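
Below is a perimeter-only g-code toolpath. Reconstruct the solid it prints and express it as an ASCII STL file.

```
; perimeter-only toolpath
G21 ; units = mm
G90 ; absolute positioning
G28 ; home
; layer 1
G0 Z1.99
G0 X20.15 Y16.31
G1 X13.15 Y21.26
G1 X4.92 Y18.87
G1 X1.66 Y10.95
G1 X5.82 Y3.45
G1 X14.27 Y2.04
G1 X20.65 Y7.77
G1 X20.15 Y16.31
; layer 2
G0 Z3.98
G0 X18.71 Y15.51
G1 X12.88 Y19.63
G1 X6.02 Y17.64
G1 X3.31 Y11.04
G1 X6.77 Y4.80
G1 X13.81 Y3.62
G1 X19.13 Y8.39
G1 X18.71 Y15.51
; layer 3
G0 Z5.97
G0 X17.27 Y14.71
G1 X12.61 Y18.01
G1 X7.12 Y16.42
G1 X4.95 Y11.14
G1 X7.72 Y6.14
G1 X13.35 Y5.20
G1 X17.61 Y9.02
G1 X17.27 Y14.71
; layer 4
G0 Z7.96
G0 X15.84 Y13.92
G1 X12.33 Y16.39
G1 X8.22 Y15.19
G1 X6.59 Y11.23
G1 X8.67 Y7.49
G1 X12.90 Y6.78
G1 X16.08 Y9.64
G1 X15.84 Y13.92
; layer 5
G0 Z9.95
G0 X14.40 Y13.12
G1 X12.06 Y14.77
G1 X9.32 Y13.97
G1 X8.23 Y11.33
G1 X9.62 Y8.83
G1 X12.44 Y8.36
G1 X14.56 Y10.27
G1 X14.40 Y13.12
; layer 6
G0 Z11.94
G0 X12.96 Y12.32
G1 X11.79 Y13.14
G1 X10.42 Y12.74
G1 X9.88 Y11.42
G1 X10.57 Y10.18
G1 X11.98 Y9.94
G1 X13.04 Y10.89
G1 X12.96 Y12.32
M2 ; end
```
solid part
  facet normal 0.0000 0.0000 -1.0000
    outer loop
      vertex 3.82 20.09 0.00
      vertex 13.42 22.88 0.00
      vertex 21.59 17.11 0.00
    endloop
  endfacet
  facet normal 0.0000 0.0000 -1.0000
    outer loop
      vertex 0.02 10.85 0.00
      vertex 3.82 20.09 0.00
      vertex 21.59 17.11 0.00
    endloop
  endfacet
  facet normal 0.0000 0.0000 -1.0000
    outer loop
      vertex 4.87 2.11 0.00
      vertex 0.02 10.85 0.00
      vertex 21.59 17.11 0.00
    endloop
  endfacet
  facet normal 0.0000 0.0000 -1.0000
    outer loop
      vertex 14.73 0.46 0.00
      vertex 4.87 2.11 0.00
      vertex 21.59 17.11 0.00
    endloop
  endfacet
  facet normal 0.0000 0.0000 -1.0000
    outer loop
      vertex 22.17 7.14 0.00
      vertex 14.73 0.46 0.00
      vertex 21.59 17.11 0.00
    endloop
  endfacet
  facet normal 0.4627 0.6551 0.5973
    outer loop
      vertex 21.59 17.11 0.00
      vertex 13.42 22.88 0.00
      vertex 11.52 11.52 13.93
    endloop
  endfacet
  facet normal -0.2238 0.7700 0.5975
    outer loop
      vertex 13.42 22.88 0.00
      vertex 3.82 20.09 0.00
      vertex 11.52 11.52 13.93
    endloop
  endfacet
  facet normal -0.7416 0.3050 0.5975
    outer loop
      vertex 3.82 20.09 0.00
      vertex 0.02 10.85 0.00
      vertex 11.52 11.52 13.93
    endloop
  endfacet
  facet normal -0.7011 -0.3891 0.5975
    outer loop
      vertex 0.02 10.85 0.00
      vertex 4.87 2.11 0.00
      vertex 11.52 11.52 13.93
    endloop
  endfacet
  facet normal -0.1324 -0.7909 0.5975
    outer loop
      vertex 4.87 2.11 0.00
      vertex 14.73 0.46 0.00
      vertex 11.52 11.52 13.93
    endloop
  endfacet
  facet normal 0.5358 -0.5968 0.5973
    outer loop
      vertex 14.73 0.46 0.00
      vertex 22.17 7.14 0.00
      vertex 11.52 11.52 13.93
    endloop
  endfacet
  facet normal 0.8006 0.0466 0.5974
    outer loop
      vertex 22.17 7.14 0.00
      vertex 21.59 17.11 0.00
      vertex 11.52 11.52 13.93
    endloop
  endfacet
endsolid part

The G0 Z moves step by Δz≈1.99 mm. The G1 loops shrink linearly with z, so the solid tapers from its base footprint up to z≈13.9. Closing with a flat bottom cap and the tapered top and triangulating gives 12 facets — a regular 7-sided pyramid, base circumscribed radius ≈ 11.5 mm, apex at z ≈ 13.9 mm.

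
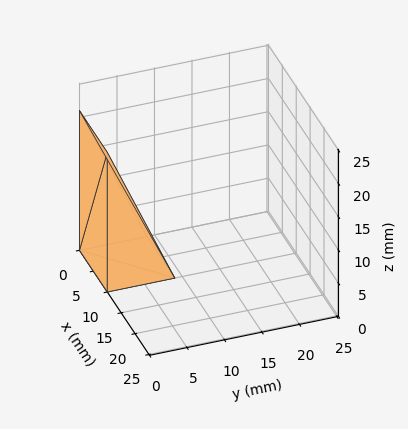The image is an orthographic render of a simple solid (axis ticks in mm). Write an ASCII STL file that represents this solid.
Reading the render: the shape is a wedge (ramp): 10 × 9 mm base, rising to 21 mm along the y=0 edge and sloping linearly to z=0 at y=9 (dimensions read to the nearest mm from the axis ticks). For the STL, each face is triangulated and given an outward normal.

solid part
  facet normal 0.0000 0.0000 -1.0000
    outer loop
      vertex 10.000 9.000 0.000
      vertex 10.000 0.000 0.000
      vertex 0.000 0.000 0.000
    endloop
  endfacet
  facet normal 0.0000 0.0000 -1.0000
    outer loop
      vertex 0.000 9.000 0.000
      vertex 10.000 9.000 0.000
      vertex 0.000 0.000 0.000
    endloop
  endfacet
  facet normal 0.0000 -1.0000 0.0000
    outer loop
      vertex 0.000 0.000 0.000
      vertex 10.000 0.000 0.000
      vertex 10.000 0.000 21.000
    endloop
  endfacet
  facet normal 0.0000 -1.0000 0.0000
    outer loop
      vertex 0.000 0.000 0.000
      vertex 10.000 0.000 21.000
      vertex 0.000 0.000 21.000
    endloop
  endfacet
  facet normal 0.0000 0.9191 0.3939
    outer loop
      vertex 0.000 0.000 21.000
      vertex 10.000 0.000 21.000
      vertex 10.000 9.000 0.000
    endloop
  endfacet
  facet normal 0.0000 0.9191 0.3939
    outer loop
      vertex 0.000 0.000 21.000
      vertex 10.000 9.000 0.000
      vertex 0.000 9.000 0.000
    endloop
  endfacet
  facet normal -1.0000 0.0000 0.0000
    outer loop
      vertex 0.000 0.000 21.000
      vertex 0.000 9.000 0.000
      vertex 0.000 0.000 0.000
    endloop
  endfacet
  facet normal 1.0000 0.0000 0.0000
    outer loop
      vertex 10.000 0.000 0.000
      vertex 10.000 9.000 0.000
      vertex 10.000 0.000 21.000
    endloop
  endfacet
endsolid part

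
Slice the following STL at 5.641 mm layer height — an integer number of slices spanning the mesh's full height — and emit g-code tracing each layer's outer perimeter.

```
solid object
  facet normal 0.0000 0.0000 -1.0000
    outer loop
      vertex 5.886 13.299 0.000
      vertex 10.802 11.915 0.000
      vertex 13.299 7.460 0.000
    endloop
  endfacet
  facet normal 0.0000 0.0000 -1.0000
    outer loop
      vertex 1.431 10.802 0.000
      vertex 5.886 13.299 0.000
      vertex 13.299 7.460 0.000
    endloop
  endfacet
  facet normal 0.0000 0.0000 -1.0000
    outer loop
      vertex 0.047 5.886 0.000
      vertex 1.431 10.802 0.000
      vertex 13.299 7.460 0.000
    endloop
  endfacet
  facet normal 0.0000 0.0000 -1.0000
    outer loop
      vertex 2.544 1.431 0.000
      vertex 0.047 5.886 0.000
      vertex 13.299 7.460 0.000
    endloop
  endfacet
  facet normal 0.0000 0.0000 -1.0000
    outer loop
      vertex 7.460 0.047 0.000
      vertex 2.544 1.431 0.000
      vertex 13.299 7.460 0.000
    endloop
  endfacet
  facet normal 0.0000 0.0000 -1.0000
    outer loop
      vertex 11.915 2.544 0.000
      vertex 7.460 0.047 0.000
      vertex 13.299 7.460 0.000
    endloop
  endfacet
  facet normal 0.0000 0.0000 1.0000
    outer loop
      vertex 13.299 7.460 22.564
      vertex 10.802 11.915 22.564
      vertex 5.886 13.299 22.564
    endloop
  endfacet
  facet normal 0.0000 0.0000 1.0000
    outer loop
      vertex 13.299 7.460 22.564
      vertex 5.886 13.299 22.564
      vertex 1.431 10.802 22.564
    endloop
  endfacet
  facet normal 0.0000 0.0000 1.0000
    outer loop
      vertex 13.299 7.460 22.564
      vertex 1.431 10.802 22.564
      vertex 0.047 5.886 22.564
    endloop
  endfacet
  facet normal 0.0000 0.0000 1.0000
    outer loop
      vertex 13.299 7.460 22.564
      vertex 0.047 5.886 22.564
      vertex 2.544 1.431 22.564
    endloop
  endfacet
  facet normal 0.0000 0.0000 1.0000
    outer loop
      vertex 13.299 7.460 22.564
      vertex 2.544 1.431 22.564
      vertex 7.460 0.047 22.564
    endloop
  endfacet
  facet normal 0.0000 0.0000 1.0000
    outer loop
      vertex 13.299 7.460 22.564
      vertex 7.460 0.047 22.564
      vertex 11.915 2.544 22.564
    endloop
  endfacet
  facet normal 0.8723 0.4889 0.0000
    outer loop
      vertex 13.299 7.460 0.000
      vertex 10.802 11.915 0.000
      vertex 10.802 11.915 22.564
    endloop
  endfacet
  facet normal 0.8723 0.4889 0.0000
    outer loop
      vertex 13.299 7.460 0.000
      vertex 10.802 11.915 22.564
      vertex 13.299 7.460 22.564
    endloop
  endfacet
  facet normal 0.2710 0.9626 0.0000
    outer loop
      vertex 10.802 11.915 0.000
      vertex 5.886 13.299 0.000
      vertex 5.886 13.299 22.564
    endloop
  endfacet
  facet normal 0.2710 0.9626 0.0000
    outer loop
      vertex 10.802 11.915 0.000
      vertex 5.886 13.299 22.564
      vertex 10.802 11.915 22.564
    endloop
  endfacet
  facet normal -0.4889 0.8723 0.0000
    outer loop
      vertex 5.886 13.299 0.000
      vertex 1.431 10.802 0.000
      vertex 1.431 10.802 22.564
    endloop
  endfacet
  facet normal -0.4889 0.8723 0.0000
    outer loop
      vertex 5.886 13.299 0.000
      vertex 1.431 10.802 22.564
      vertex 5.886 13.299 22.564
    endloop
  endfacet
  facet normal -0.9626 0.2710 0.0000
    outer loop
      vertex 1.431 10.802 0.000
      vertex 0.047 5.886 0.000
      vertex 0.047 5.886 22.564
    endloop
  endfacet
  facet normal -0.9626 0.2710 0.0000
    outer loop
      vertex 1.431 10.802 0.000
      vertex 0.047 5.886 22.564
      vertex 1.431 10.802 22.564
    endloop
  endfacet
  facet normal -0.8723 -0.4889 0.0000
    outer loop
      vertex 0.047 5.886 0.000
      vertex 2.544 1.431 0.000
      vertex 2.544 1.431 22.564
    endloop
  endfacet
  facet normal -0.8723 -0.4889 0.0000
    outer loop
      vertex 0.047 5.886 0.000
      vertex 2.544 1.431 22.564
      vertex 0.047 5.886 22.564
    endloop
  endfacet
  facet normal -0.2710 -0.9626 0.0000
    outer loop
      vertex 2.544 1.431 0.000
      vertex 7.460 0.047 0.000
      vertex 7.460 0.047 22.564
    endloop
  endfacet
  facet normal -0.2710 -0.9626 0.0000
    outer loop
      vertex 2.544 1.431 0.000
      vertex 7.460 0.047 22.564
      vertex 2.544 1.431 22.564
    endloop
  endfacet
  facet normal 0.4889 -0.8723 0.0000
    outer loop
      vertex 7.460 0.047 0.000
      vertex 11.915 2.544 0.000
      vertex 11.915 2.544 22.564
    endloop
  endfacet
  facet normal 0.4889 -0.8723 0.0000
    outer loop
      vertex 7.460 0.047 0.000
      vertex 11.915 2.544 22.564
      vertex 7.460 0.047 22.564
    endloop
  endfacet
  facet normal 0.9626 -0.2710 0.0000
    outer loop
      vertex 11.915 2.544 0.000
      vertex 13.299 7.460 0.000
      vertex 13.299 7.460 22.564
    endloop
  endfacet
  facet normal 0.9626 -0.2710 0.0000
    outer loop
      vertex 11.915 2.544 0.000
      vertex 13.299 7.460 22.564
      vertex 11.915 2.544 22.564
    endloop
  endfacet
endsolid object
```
; perimeter-only toolpath
G21 ; units = mm
G90 ; absolute positioning
G28 ; home
; layer 1
G0 Z5.641
G0 X13.299 Y7.460
G1 X10.802 Y11.915
G1 X5.886 Y13.299
G1 X1.431 Y10.802
G1 X0.047 Y5.886
G1 X2.544 Y1.431
G1 X7.460 Y0.047
G1 X11.915 Y2.544
G1 X13.299 Y7.460
; layer 2
G0 Z11.282
G0 X13.299 Y7.460
G1 X10.802 Y11.915
G1 X5.886 Y13.299
G1 X1.431 Y10.802
G1 X0.047 Y5.886
G1 X2.544 Y1.431
G1 X7.460 Y0.047
G1 X11.915 Y2.544
G1 X13.299 Y7.460
; layer 3
G0 Z16.923
G0 X13.299 Y7.460
G1 X10.802 Y11.915
G1 X5.886 Y13.299
G1 X1.431 Y10.802
G1 X0.047 Y5.886
G1 X2.544 Y1.431
G1 X7.460 Y0.047
G1 X11.915 Y2.544
G1 X13.299 Y7.460
; layer 4
G0 Z22.564
G0 X13.299 Y7.460
G1 X10.802 Y11.915
G1 X5.886 Y13.299
G1 X1.431 Y10.802
G1 X0.047 Y5.886
G1 X2.544 Y1.431
G1 X7.460 Y0.047
G1 X11.915 Y2.544
G1 X13.299 Y7.460
M2 ; end

The solid is a regular 8-sided prism (a cylinder approximated with 8 flat sides), circumscribed radius ≈ 6.67 mm, height ≈ 22.6 mm. Slicing at Δz = 5.641 mm — 4 equal slices spanning the solid's height, so layer i sits at z = i·h/4 — gives 4 non-empty perimeters. Each is a 8-segment closed polygon; G0 lifts to the layer z and rapids to the start vertex, then G1 traces the edges.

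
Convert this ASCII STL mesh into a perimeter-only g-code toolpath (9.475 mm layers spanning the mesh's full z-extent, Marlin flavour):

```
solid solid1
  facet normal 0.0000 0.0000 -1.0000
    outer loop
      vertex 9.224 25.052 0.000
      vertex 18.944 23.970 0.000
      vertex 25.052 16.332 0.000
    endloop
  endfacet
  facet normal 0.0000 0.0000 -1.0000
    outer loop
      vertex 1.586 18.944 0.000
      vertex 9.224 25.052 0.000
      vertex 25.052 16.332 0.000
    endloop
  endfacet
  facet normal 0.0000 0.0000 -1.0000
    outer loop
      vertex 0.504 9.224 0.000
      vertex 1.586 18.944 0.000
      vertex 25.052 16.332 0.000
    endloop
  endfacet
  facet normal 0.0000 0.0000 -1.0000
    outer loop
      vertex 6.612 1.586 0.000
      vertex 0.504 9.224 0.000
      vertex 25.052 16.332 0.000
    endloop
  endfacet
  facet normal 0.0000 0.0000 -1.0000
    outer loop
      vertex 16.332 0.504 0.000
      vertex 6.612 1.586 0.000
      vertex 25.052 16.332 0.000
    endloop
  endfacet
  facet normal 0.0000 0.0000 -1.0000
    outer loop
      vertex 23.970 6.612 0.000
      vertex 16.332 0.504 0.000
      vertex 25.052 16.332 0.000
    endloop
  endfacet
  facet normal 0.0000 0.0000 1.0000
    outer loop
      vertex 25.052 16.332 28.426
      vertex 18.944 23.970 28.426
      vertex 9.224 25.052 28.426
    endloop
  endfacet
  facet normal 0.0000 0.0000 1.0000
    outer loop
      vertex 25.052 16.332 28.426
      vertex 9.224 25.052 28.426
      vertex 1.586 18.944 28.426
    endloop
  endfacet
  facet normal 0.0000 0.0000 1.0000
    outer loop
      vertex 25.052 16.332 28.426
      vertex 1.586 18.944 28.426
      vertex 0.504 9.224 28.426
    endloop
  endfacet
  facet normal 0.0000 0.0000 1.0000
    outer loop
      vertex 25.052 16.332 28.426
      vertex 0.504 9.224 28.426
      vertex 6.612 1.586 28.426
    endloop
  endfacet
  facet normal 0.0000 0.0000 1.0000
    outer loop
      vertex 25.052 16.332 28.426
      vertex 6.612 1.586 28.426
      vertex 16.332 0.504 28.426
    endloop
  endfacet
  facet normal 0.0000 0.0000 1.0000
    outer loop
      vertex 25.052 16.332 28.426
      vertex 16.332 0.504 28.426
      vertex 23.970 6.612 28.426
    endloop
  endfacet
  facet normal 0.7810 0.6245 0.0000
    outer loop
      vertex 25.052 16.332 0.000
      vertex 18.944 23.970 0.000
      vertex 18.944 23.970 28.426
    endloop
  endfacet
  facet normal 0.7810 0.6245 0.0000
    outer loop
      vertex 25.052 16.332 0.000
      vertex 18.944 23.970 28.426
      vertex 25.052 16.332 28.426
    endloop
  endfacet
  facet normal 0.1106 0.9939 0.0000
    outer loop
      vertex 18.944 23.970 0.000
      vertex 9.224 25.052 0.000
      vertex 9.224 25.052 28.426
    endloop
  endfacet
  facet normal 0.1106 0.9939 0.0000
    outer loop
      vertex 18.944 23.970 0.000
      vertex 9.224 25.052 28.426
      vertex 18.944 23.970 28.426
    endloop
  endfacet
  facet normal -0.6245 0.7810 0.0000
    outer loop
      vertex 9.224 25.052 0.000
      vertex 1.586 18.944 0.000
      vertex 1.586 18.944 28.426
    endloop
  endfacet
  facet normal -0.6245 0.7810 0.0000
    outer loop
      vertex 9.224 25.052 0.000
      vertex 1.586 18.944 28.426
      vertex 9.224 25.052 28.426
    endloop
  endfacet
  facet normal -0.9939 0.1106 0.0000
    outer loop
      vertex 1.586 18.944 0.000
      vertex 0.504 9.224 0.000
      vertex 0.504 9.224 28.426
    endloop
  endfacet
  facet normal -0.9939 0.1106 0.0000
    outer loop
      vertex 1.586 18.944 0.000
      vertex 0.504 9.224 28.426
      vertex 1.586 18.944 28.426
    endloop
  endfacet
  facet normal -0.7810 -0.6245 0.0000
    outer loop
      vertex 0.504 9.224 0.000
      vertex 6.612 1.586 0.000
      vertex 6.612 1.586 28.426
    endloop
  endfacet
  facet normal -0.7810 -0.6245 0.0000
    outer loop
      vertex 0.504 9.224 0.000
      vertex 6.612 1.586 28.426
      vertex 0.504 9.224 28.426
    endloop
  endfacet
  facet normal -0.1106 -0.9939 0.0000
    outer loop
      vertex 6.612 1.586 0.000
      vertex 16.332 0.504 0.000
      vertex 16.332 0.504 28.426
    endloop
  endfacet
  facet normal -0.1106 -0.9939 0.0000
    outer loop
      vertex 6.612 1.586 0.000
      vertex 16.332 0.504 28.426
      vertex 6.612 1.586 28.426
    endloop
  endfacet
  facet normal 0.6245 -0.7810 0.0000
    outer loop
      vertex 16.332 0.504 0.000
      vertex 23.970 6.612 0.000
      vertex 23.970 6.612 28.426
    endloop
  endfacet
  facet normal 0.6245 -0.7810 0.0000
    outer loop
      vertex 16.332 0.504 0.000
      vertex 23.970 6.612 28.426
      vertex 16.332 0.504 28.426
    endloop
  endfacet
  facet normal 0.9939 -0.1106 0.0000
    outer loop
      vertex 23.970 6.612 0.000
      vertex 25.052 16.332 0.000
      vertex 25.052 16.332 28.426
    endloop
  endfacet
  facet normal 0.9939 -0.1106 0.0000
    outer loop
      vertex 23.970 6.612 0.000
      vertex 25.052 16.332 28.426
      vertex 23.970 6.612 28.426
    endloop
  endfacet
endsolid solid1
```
; perimeter-only toolpath
G21 ; units = mm
G90 ; absolute positioning
G28 ; home
; layer 1
G0 Z9.475
G0 X25.052 Y16.332
G1 X18.944 Y23.970
G1 X9.224 Y25.052
G1 X1.586 Y18.944
G1 X0.504 Y9.224
G1 X6.612 Y1.586
G1 X16.332 Y0.504
G1 X23.970 Y6.612
G1 X25.052 Y16.332
; layer 2
G0 Z18.951
G0 X25.052 Y16.332
G1 X18.944 Y23.970
G1 X9.224 Y25.052
G1 X1.586 Y18.944
G1 X0.504 Y9.224
G1 X6.612 Y1.586
G1 X16.332 Y0.504
G1 X23.970 Y6.612
G1 X25.052 Y16.332
; layer 3
G0 Z28.426
G0 X25.052 Y16.332
G1 X18.944 Y23.970
G1 X9.224 Y25.052
G1 X1.586 Y18.944
G1 X0.504 Y9.224
G1 X6.612 Y1.586
G1 X16.332 Y0.504
G1 X23.970 Y6.612
G1 X25.052 Y16.332
M2 ; end

The solid is a regular 8-sided prism (a cylinder approximated with 8 flat sides), circumscribed radius ≈ 12.8 mm, height ≈ 28.4 mm. Slicing at Δz = 9.475 mm — 3 equal slices spanning the solid's height, so layer i sits at z = i·h/3 — gives 3 non-empty perimeters. Each is a 8-segment closed polygon; G0 lifts to the layer z and rapids to the start vertex, then G1 traces the edges.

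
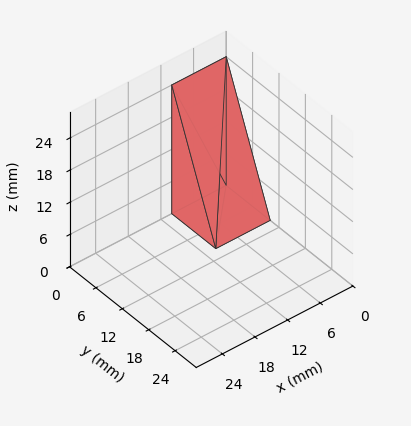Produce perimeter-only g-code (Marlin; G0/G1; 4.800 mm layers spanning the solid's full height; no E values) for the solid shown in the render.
Reading the render: the shape is a wedge (ramp): 10 × 10 mm base, rising to 24 mm along the y=0 edge and sloping linearly to z=0 at y=10 (dimensions read to the nearest mm from the axis ticks). For the g-code, the solid's height is divided into equal slices at the stated Δz and each level perimeter traced with G1 moves after a G0 lift.

; perimeter-only toolpath
G21 ; units = mm
G90 ; absolute positioning
G28 ; home
; layer 1
G0 Z4.800
G0 X0.000 Y0.000
G1 X10.000 Y0.000
G1 X10.000 Y8.000
G1 X0.000 Y8.000
G1 X0.000 Y0.000
; layer 2
G0 Z9.600
G0 X0.000 Y0.000
G1 X10.000 Y0.000
G1 X10.000 Y6.000
G1 X0.000 Y6.000
G1 X0.000 Y0.000
; layer 3
G0 Z14.400
G0 X0.000 Y0.000
G1 X10.000 Y0.000
G1 X10.000 Y4.000
G1 X0.000 Y4.000
G1 X0.000 Y0.000
; layer 4
G0 Z19.200
G0 X0.000 Y0.000
G1 X10.000 Y0.000
G1 X10.000 Y2.000
G1 X0.000 Y2.000
G1 X0.000 Y0.000
M2 ; end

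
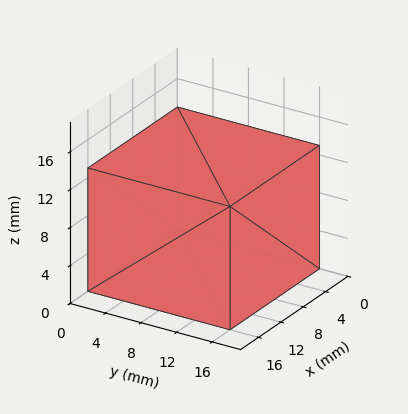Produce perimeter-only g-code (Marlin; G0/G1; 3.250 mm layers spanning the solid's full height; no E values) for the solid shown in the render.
Reading the render: the shape is a rectangular box, roughly 16 × 16 mm footprint and 13 mm tall (dimensions read to the nearest mm from the axis ticks). For the g-code, the solid's height is divided into equal slices at the stated Δz and each level perimeter traced with G1 moves after a G0 lift.

; perimeter-only toolpath
G21 ; units = mm
G90 ; absolute positioning
G28 ; home
; layer 1
G0 Z3.250
G0 X0.000 Y0.000
G1 X16.000 Y0.000
G1 X16.000 Y16.000
G1 X0.000 Y16.000
G1 X0.000 Y0.000
; layer 2
G0 Z6.500
G0 X0.000 Y0.000
G1 X16.000 Y0.000
G1 X16.000 Y16.000
G1 X0.000 Y16.000
G1 X0.000 Y0.000
; layer 3
G0 Z9.750
G0 X0.000 Y0.000
G1 X16.000 Y0.000
G1 X16.000 Y16.000
G1 X0.000 Y16.000
G1 X0.000 Y0.000
; layer 4
G0 Z13.000
G0 X0.000 Y0.000
G1 X16.000 Y0.000
G1 X16.000 Y16.000
G1 X0.000 Y16.000
G1 X0.000 Y0.000
M2 ; end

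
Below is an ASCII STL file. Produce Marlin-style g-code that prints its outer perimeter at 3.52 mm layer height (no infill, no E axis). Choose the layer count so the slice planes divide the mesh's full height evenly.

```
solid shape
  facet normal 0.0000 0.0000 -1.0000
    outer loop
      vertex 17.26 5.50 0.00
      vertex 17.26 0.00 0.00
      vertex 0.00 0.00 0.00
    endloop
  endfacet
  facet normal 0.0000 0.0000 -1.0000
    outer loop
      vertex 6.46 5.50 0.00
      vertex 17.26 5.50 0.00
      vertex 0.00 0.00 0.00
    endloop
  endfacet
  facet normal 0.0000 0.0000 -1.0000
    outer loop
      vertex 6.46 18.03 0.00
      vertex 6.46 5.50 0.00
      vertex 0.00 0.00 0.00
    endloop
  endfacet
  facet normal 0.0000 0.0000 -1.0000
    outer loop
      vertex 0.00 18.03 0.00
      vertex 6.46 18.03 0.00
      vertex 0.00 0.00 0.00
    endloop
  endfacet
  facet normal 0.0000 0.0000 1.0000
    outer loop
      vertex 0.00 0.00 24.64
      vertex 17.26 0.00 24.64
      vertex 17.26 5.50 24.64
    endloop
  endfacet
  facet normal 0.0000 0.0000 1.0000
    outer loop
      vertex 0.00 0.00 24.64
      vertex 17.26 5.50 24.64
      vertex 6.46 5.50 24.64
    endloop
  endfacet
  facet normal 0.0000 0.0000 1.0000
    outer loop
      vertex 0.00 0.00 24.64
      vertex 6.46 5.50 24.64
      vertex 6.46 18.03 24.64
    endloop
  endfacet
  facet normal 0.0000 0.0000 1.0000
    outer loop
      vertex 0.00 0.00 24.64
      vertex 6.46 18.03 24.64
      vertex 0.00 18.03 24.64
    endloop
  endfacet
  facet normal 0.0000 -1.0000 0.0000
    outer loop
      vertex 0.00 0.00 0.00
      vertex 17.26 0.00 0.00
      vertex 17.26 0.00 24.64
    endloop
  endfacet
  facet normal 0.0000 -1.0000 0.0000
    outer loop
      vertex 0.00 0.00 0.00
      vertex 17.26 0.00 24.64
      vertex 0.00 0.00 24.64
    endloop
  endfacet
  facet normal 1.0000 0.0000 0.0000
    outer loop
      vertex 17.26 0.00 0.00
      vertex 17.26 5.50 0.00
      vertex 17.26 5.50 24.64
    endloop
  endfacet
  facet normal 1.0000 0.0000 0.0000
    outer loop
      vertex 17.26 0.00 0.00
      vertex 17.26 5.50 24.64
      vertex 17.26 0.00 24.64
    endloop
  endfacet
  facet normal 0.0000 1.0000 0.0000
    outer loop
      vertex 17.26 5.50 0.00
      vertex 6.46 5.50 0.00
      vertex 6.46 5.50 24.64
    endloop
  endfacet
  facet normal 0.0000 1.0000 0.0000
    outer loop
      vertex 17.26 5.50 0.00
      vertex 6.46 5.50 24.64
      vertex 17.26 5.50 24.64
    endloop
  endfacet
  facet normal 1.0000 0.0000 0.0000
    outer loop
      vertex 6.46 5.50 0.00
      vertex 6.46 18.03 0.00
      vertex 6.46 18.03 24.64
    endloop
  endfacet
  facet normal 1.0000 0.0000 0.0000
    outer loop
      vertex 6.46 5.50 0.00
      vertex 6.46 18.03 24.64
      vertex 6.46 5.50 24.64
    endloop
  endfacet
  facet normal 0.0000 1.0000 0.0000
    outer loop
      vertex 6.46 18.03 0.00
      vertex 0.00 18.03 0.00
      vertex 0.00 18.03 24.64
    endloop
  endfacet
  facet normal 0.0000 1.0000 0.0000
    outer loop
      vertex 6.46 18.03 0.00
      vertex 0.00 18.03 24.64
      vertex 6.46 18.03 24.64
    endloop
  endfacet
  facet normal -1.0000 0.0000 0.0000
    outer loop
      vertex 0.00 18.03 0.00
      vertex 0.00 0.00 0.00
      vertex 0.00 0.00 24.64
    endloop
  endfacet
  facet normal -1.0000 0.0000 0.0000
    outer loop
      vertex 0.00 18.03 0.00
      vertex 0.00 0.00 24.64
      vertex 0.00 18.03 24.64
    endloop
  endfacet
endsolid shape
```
; perimeter-only toolpath
G21 ; units = mm
G90 ; absolute positioning
G28 ; home
; layer 1
G0 Z3.52
G0 X0.00 Y0.00
G1 X17.26 Y0.00
G1 X17.26 Y5.50
G1 X6.46 Y5.50
G1 X6.46 Y18.03
G1 X0.00 Y18.03
G1 X0.00 Y0.00
; layer 2
G0 Z7.04
G0 X0.00 Y0.00
G1 X17.26 Y0.00
G1 X17.26 Y5.50
G1 X6.46 Y5.50
G1 X6.46 Y18.03
G1 X0.00 Y18.03
G1 X0.00 Y0.00
; layer 3
G0 Z10.56
G0 X0.00 Y0.00
G1 X17.26 Y0.00
G1 X17.26 Y5.50
G1 X6.46 Y5.50
G1 X6.46 Y18.03
G1 X0.00 Y18.03
G1 X0.00 Y0.00
; layer 4
G0 Z14.08
G0 X0.00 Y0.00
G1 X17.26 Y0.00
G1 X17.26 Y5.50
G1 X6.46 Y5.50
G1 X6.46 Y18.03
G1 X0.00 Y18.03
G1 X0.00 Y0.00
; layer 5
G0 Z17.60
G0 X0.00 Y0.00
G1 X17.26 Y0.00
G1 X17.26 Y5.50
G1 X6.46 Y5.50
G1 X6.46 Y18.03
G1 X0.00 Y18.03
G1 X0.00 Y0.00
; layer 6
G0 Z21.12
G0 X0.00 Y0.00
G1 X17.26 Y0.00
G1 X17.26 Y5.50
G1 X6.46 Y5.50
G1 X6.46 Y18.03
G1 X0.00 Y18.03
G1 X0.00 Y0.00
; layer 7
G0 Z24.64
G0 X0.00 Y0.00
G1 X17.26 Y0.00
G1 X17.26 Y5.50
G1 X6.46 Y5.50
G1 X6.46 Y18.03
G1 X0.00 Y18.03
G1 X0.00 Y0.00
M2 ; end

The solid is an L-shaped prism: outer 17.3 × 18 mm, arm thicknesses ≈ 5.5 mm (horizontal) and 6.46 mm (vertical), extruded 24.6 mm in z. Slicing at Δz = 3.52 mm — 7 equal slices spanning the solid's height, so layer i sits at z = i·h/7 — gives 7 non-empty perimeters. Each is a 6-segment closed polygon; G0 lifts to the layer z and rapids to the start vertex, then G1 traces the edges.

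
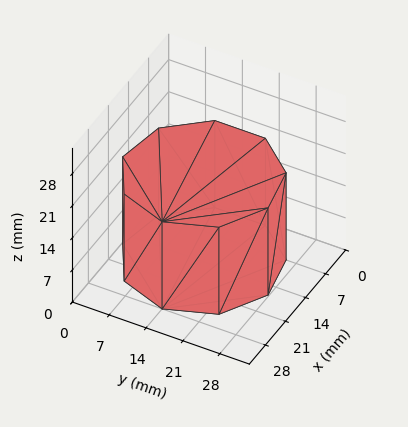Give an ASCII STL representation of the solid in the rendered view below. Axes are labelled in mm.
Reading the render: the shape is a regular 9-sided prism (a cylinder approximated with 9 flat sides), circumscribed radius ≈ 14 mm, height ≈ 19 mm (dimensions read to the nearest mm from the axis ticks). For the STL, each face is triangulated and given an outward normal.

solid part
  facet normal 0.0000 0.0000 -1.0000
    outer loop
      vertex 16.4 27.8 0.0
      vertex 24.7 23.0 0.0
      vertex 28.0 14.0 0.0
    endloop
  endfacet
  facet normal 0.0000 0.0000 -1.0000
    outer loop
      vertex 7.0 26.1 0.0
      vertex 16.4 27.8 0.0
      vertex 28.0 14.0 0.0
    endloop
  endfacet
  facet normal 0.0000 0.0000 -1.0000
    outer loop
      vertex 0.8 18.8 0.0
      vertex 7.0 26.1 0.0
      vertex 28.0 14.0 0.0
    endloop
  endfacet
  facet normal 0.0000 0.0000 -1.0000
    outer loop
      vertex 0.8 9.2 0.0
      vertex 0.8 18.8 0.0
      vertex 28.0 14.0 0.0
    endloop
  endfacet
  facet normal 0.0000 0.0000 -1.0000
    outer loop
      vertex 7.0 1.9 0.0
      vertex 0.8 9.2 0.0
      vertex 28.0 14.0 0.0
    endloop
  endfacet
  facet normal 0.0000 0.0000 -1.0000
    outer loop
      vertex 16.4 0.2 0.0
      vertex 7.0 1.9 0.0
      vertex 28.0 14.0 0.0
    endloop
  endfacet
  facet normal 0.0000 0.0000 -1.0000
    outer loop
      vertex 24.7 5.0 0.0
      vertex 16.4 0.2 0.0
      vertex 28.0 14.0 0.0
    endloop
  endfacet
  facet normal 0.0000 0.0000 1.0000
    outer loop
      vertex 28.0 14.0 19.0
      vertex 24.7 23.0 19.0
      vertex 16.4 27.8 19.0
    endloop
  endfacet
  facet normal 0.0000 0.0000 1.0000
    outer loop
      vertex 28.0 14.0 19.0
      vertex 16.4 27.8 19.0
      vertex 7.0 26.1 19.0
    endloop
  endfacet
  facet normal 0.0000 0.0000 1.0000
    outer loop
      vertex 28.0 14.0 19.0
      vertex 7.0 26.1 19.0
      vertex 0.8 18.8 19.0
    endloop
  endfacet
  facet normal 0.0000 0.0000 1.0000
    outer loop
      vertex 28.0 14.0 19.0
      vertex 0.8 18.8 19.0
      vertex 0.8 9.2 19.0
    endloop
  endfacet
  facet normal 0.0000 0.0000 1.0000
    outer loop
      vertex 28.0 14.0 19.0
      vertex 0.8 9.2 19.0
      vertex 7.0 1.9 19.0
    endloop
  endfacet
  facet normal 0.0000 0.0000 1.0000
    outer loop
      vertex 28.0 14.0 19.0
      vertex 7.0 1.9 19.0
      vertex 16.4 0.2 19.0
    endloop
  endfacet
  facet normal 0.0000 0.0000 1.0000
    outer loop
      vertex 28.0 14.0 19.0
      vertex 16.4 0.2 19.0
      vertex 24.7 5.0 19.0
    endloop
  endfacet
  facet normal 0.9389 0.3443 0.0000
    outer loop
      vertex 28.0 14.0 0.0
      vertex 24.7 23.0 0.0
      vertex 24.7 23.0 19.0
    endloop
  endfacet
  facet normal 0.9389 0.3443 0.0000
    outer loop
      vertex 28.0 14.0 0.0
      vertex 24.7 23.0 19.0
      vertex 28.0 14.0 19.0
    endloop
  endfacet
  facet normal 0.5006 0.8657 0.0000
    outer loop
      vertex 24.7 23.0 0.0
      vertex 16.4 27.8 0.0
      vertex 16.4 27.8 19.0
    endloop
  endfacet
  facet normal 0.5006 0.8657 0.0000
    outer loop
      vertex 24.7 23.0 0.0
      vertex 16.4 27.8 19.0
      vertex 24.7 23.0 19.0
    endloop
  endfacet
  facet normal -0.1780 0.9840 0.0000
    outer loop
      vertex 16.4 27.8 0.0
      vertex 7.0 26.1 0.0
      vertex 7.0 26.1 19.0
    endloop
  endfacet
  facet normal -0.1780 0.9840 0.0000
    outer loop
      vertex 16.4 27.8 0.0
      vertex 7.0 26.1 19.0
      vertex 16.4 27.8 19.0
    endloop
  endfacet
  facet normal -0.7622 0.6473 0.0000
    outer loop
      vertex 7.0 26.1 0.0
      vertex 0.8 18.8 0.0
      vertex 0.8 18.8 19.0
    endloop
  endfacet
  facet normal -0.7622 0.6473 0.0000
    outer loop
      vertex 7.0 26.1 0.0
      vertex 0.8 18.8 19.0
      vertex 7.0 26.1 19.0
    endloop
  endfacet
  facet normal -1.0000 0.0000 0.0000
    outer loop
      vertex 0.8 18.8 0.0
      vertex 0.8 9.2 0.0
      vertex 0.8 9.2 19.0
    endloop
  endfacet
  facet normal -1.0000 0.0000 0.0000
    outer loop
      vertex 0.8 18.8 0.0
      vertex 0.8 9.2 19.0
      vertex 0.8 18.8 19.0
    endloop
  endfacet
  facet normal -0.7622 -0.6473 0.0000
    outer loop
      vertex 0.8 9.2 0.0
      vertex 7.0 1.9 0.0
      vertex 7.0 1.9 19.0
    endloop
  endfacet
  facet normal -0.7622 -0.6473 0.0000
    outer loop
      vertex 0.8 9.2 0.0
      vertex 7.0 1.9 19.0
      vertex 0.8 9.2 19.0
    endloop
  endfacet
  facet normal -0.1780 -0.9840 0.0000
    outer loop
      vertex 7.0 1.9 0.0
      vertex 16.4 0.2 0.0
      vertex 16.4 0.2 19.0
    endloop
  endfacet
  facet normal -0.1780 -0.9840 0.0000
    outer loop
      vertex 7.0 1.9 0.0
      vertex 16.4 0.2 19.0
      vertex 7.0 1.9 19.0
    endloop
  endfacet
  facet normal 0.5006 -0.8657 0.0000
    outer loop
      vertex 16.4 0.2 0.0
      vertex 24.7 5.0 0.0
      vertex 24.7 5.0 19.0
    endloop
  endfacet
  facet normal 0.5006 -0.8657 0.0000
    outer loop
      vertex 16.4 0.2 0.0
      vertex 24.7 5.0 19.0
      vertex 16.4 0.2 19.0
    endloop
  endfacet
  facet normal 0.9389 -0.3443 0.0000
    outer loop
      vertex 24.7 5.0 0.0
      vertex 28.0 14.0 0.0
      vertex 28.0 14.0 19.0
    endloop
  endfacet
  facet normal 0.9389 -0.3443 0.0000
    outer loop
      vertex 24.7 5.0 0.0
      vertex 28.0 14.0 19.0
      vertex 24.7 5.0 19.0
    endloop
  endfacet
endsolid part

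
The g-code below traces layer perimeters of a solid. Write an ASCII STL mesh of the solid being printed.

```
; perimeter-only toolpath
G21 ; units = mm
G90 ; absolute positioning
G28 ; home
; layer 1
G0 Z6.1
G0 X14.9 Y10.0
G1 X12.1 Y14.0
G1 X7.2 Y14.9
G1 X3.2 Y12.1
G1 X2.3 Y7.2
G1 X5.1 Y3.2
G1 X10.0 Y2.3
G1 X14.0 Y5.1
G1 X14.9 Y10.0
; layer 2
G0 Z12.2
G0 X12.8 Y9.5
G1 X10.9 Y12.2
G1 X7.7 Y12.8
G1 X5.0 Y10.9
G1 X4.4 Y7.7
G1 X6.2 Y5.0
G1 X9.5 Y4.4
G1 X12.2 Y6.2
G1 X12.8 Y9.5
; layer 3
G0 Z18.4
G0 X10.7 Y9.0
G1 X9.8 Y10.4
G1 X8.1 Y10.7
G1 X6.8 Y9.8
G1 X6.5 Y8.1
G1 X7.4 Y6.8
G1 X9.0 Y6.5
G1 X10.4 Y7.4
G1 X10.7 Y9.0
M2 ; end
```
solid part
  facet normal 0.0000 0.0000 -1.0000
    outer loop
      vertex 6.8 17.0 0.0
      vertex 13.3 15.8 0.0
      vertex 17.0 10.4 0.0
    endloop
  endfacet
  facet normal 0.0000 0.0000 -1.0000
    outer loop
      vertex 1.4 13.3 0.0
      vertex 6.8 17.0 0.0
      vertex 17.0 10.4 0.0
    endloop
  endfacet
  facet normal 0.0000 0.0000 -1.0000
    outer loop
      vertex 0.2 6.8 0.0
      vertex 1.4 13.3 0.0
      vertex 17.0 10.4 0.0
    endloop
  endfacet
  facet normal 0.0000 0.0000 -1.0000
    outer loop
      vertex 3.9 1.4 0.0
      vertex 0.2 6.8 0.0
      vertex 17.0 10.4 0.0
    endloop
  endfacet
  facet normal 0.0000 0.0000 -1.0000
    outer loop
      vertex 10.4 0.2 0.0
      vertex 3.9 1.4 0.0
      vertex 17.0 10.4 0.0
    endloop
  endfacet
  facet normal 0.0000 0.0000 -1.0000
    outer loop
      vertex 15.8 3.9 0.0
      vertex 10.4 0.2 0.0
      vertex 17.0 10.4 0.0
    endloop
  endfacet
  facet normal 0.7847 0.5377 0.3085
    outer loop
      vertex 17.0 10.4 0.0
      vertex 13.3 15.8 0.0
      vertex 8.6 8.6 24.5
    endloop
  endfacet
  facet normal 0.1727 0.9356 0.3081
    outer loop
      vertex 13.3 15.8 0.0
      vertex 6.8 17.0 0.0
      vertex 8.6 8.6 24.5
    endloop
  endfacet
  facet normal -0.5377 0.7847 0.3085
    outer loop
      vertex 6.8 17.0 0.0
      vertex 1.4 13.3 0.0
      vertex 8.6 8.6 24.5
    endloop
  endfacet
  facet normal -0.9356 0.1727 0.3081
    outer loop
      vertex 1.4 13.3 0.0
      vertex 0.2 6.8 0.0
      vertex 8.6 8.6 24.5
    endloop
  endfacet
  facet normal -0.7847 -0.5377 0.3085
    outer loop
      vertex 0.2 6.8 0.0
      vertex 3.9 1.4 0.0
      vertex 8.6 8.6 24.5
    endloop
  endfacet
  facet normal -0.1727 -0.9356 0.3081
    outer loop
      vertex 3.9 1.4 0.0
      vertex 10.4 0.2 0.0
      vertex 8.6 8.6 24.5
    endloop
  endfacet
  facet normal 0.5377 -0.7847 0.3085
    outer loop
      vertex 10.4 0.2 0.0
      vertex 15.8 3.9 0.0
      vertex 8.6 8.6 24.5
    endloop
  endfacet
  facet normal 0.9356 -0.1727 0.3081
    outer loop
      vertex 15.8 3.9 0.0
      vertex 17.0 10.4 0.0
      vertex 8.6 8.6 24.5
    endloop
  endfacet
endsolid part

The G0 Z moves step by Δz≈6.1 mm. The G1 loops shrink linearly with z, so the solid tapers from its base footprint up to z≈24.5. Closing with a flat bottom cap and the tapered top and triangulating gives 14 facets — a regular 8-sided pyramid, base circumscribed radius ≈ 8.6 mm, apex at z ≈ 24.5 mm.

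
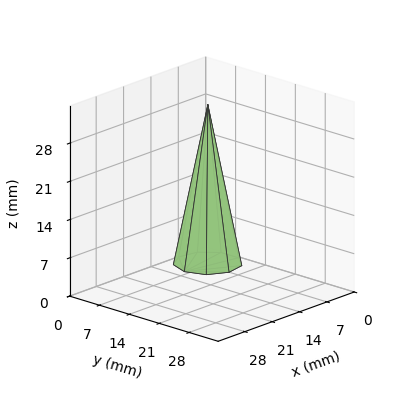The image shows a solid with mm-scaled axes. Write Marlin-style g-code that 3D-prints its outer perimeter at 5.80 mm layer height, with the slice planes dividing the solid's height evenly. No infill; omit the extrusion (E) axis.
Reading the render: the shape is a regular 9-sided pyramid, base circumscribed radius ≈ 6 mm, apex at z ≈ 29 mm (dimensions read to the nearest mm from the axis ticks). For the g-code, the solid's height is divided into equal slices at the stated Δz and each level perimeter traced with G1 moves after a G0 lift.

; perimeter-only toolpath
G21 ; units = mm
G90 ; absolute positioning
G28 ; home
; layer 1
G0 Z5.80
G0 X10.80 Y6.00
G1 X9.68 Y9.09
G1 X6.83 Y10.73
G1 X3.60 Y10.16
G1 X1.49 Y7.64
G1 X1.49 Y4.36
G1 X3.60 Y1.84
G1 X6.83 Y1.27
G1 X9.68 Y2.91
G1 X10.80 Y6.00
; layer 2
G0 Z11.60
G0 X9.60 Y6.00
G1 X8.76 Y8.32
G1 X6.62 Y9.55
G1 X4.20 Y9.12
G1 X2.62 Y7.23
G1 X2.62 Y4.77
G1 X4.20 Y2.88
G1 X6.62 Y2.45
G1 X8.76 Y3.68
G1 X9.60 Y6.00
; layer 3
G0 Z17.40
G0 X8.40 Y6.00
G1 X7.84 Y7.54
G1 X6.42 Y8.36
G1 X4.80 Y8.08
G1 X3.74 Y6.82
G1 X3.74 Y5.18
G1 X4.80 Y3.92
G1 X6.42 Y3.64
G1 X7.84 Y4.46
G1 X8.40 Y6.00
; layer 4
G0 Z23.20
G0 X7.20 Y6.00
G1 X6.92 Y6.77
G1 X6.21 Y7.18
G1 X5.40 Y7.04
G1 X4.87 Y6.41
G1 X4.87 Y5.59
G1 X5.40 Y4.96
G1 X6.21 Y4.82
G1 X6.92 Y5.23
G1 X7.20 Y6.00
M2 ; end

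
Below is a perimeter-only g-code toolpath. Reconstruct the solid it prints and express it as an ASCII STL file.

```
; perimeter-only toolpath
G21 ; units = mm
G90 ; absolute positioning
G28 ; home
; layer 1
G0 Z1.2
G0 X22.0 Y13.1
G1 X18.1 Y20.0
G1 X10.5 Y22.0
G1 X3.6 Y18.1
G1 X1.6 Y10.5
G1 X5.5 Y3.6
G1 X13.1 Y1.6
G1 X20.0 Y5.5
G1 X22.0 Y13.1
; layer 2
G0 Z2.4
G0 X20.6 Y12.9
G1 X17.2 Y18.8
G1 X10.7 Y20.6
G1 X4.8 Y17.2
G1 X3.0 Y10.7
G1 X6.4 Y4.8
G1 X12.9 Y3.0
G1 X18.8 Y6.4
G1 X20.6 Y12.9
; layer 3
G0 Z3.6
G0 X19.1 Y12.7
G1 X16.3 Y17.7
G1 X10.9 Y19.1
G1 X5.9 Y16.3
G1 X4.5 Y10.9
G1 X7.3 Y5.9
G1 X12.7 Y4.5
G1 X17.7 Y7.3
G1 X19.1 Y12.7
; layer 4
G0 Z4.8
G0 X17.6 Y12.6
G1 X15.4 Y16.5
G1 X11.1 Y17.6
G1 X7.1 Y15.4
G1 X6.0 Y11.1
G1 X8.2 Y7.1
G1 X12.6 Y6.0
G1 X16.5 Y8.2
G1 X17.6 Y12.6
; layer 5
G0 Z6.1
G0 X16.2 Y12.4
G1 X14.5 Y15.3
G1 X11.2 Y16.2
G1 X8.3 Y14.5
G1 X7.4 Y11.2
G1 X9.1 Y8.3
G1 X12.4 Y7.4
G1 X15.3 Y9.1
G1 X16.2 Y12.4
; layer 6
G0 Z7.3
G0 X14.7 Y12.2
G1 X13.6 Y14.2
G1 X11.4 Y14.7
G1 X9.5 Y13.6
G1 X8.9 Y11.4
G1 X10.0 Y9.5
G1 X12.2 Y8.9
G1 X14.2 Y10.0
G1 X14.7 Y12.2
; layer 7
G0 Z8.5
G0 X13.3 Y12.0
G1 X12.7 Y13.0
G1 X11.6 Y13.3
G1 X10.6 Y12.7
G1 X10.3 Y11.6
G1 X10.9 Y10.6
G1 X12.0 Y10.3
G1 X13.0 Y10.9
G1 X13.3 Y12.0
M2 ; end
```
solid part
  facet normal 0.0000 0.0000 -1.0000
    outer loop
      vertex 10.3 23.5 0.0
      vertex 19.0 21.2 0.0
      vertex 23.5 13.3 0.0
    endloop
  endfacet
  facet normal 0.0000 0.0000 -1.0000
    outer loop
      vertex 2.4 19.0 0.0
      vertex 10.3 23.5 0.0
      vertex 23.5 13.3 0.0
    endloop
  endfacet
  facet normal 0.0000 0.0000 -1.0000
    outer loop
      vertex 0.1 10.3 0.0
      vertex 2.4 19.0 0.0
      vertex 23.5 13.3 0.0
    endloop
  endfacet
  facet normal 0.0000 0.0000 -1.0000
    outer loop
      vertex 4.6 2.4 0.0
      vertex 0.1 10.3 0.0
      vertex 23.5 13.3 0.0
    endloop
  endfacet
  facet normal 0.0000 0.0000 -1.0000
    outer loop
      vertex 13.3 0.1 0.0
      vertex 4.6 2.4 0.0
      vertex 23.5 13.3 0.0
    endloop
  endfacet
  facet normal 0.0000 0.0000 -1.0000
    outer loop
      vertex 21.2 4.6 0.0
      vertex 13.3 0.1 0.0
      vertex 23.5 13.3 0.0
    endloop
  endfacet
  facet normal 0.5774 0.3289 0.7473
    outer loop
      vertex 23.5 13.3 0.0
      vertex 19.0 21.2 0.0
      vertex 11.8 11.8 9.7
    endloop
  endfacet
  facet normal 0.1697 0.6418 0.7479
    outer loop
      vertex 19.0 21.2 0.0
      vertex 10.3 23.5 0.0
      vertex 11.8 11.8 9.7
    endloop
  endfacet
  facet normal -0.3289 0.5774 0.7473
    outer loop
      vertex 10.3 23.5 0.0
      vertex 2.4 19.0 0.0
      vertex 11.8 11.8 9.7
    endloop
  endfacet
  facet normal -0.6418 0.1697 0.7479
    outer loop
      vertex 2.4 19.0 0.0
      vertex 0.1 10.3 0.0
      vertex 11.8 11.8 9.7
    endloop
  endfacet
  facet normal -0.5774 -0.3289 0.7473
    outer loop
      vertex 0.1 10.3 0.0
      vertex 4.6 2.4 0.0
      vertex 11.8 11.8 9.7
    endloop
  endfacet
  facet normal -0.1697 -0.6418 0.7479
    outer loop
      vertex 4.6 2.4 0.0
      vertex 13.3 0.1 0.0
      vertex 11.8 11.8 9.7
    endloop
  endfacet
  facet normal 0.3289 -0.5774 0.7473
    outer loop
      vertex 13.3 0.1 0.0
      vertex 21.2 4.6 0.0
      vertex 11.8 11.8 9.7
    endloop
  endfacet
  facet normal 0.6418 -0.1697 0.7479
    outer loop
      vertex 21.2 4.6 0.0
      vertex 23.5 13.3 0.0
      vertex 11.8 11.8 9.7
    endloop
  endfacet
endsolid part

The G0 Z moves step by Δz≈1.2 mm. The G1 loops shrink linearly with z, so the solid tapers from its base footprint up to z≈9.7. Closing with a flat bottom cap and the tapered top and triangulating gives 14 facets — a regular 8-sided pyramid, base circumscribed radius ≈ 11.8 mm, apex at z ≈ 9.7 mm.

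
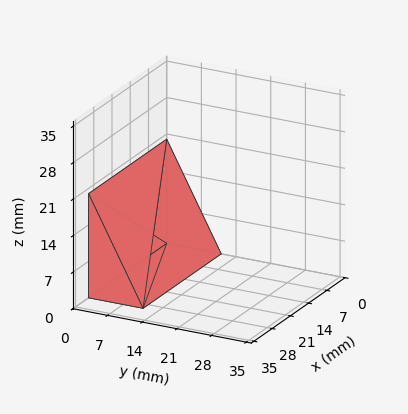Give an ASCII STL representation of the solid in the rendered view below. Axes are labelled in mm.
Reading the render: the shape is a wedge (ramp): 30 × 11 mm base, rising to 20 mm along the y=0 edge and sloping linearly to z=0 at y=11 (dimensions read to the nearest mm from the axis ticks). For the STL, each face is triangulated and given an outward normal.

solid part
  facet normal 0.0000 0.0000 -1.0000
    outer loop
      vertex 30.0 11.0 0.0
      vertex 30.0 0.0 0.0
      vertex 0.0 0.0 0.0
    endloop
  endfacet
  facet normal 0.0000 0.0000 -1.0000
    outer loop
      vertex 0.0 11.0 0.0
      vertex 30.0 11.0 0.0
      vertex 0.0 0.0 0.0
    endloop
  endfacet
  facet normal 0.0000 -1.0000 0.0000
    outer loop
      vertex 0.0 0.0 0.0
      vertex 30.0 0.0 0.0
      vertex 30.0 0.0 20.0
    endloop
  endfacet
  facet normal 0.0000 -1.0000 0.0000
    outer loop
      vertex 0.0 0.0 0.0
      vertex 30.0 0.0 20.0
      vertex 0.0 0.0 20.0
    endloop
  endfacet
  facet normal 0.0000 0.8762 0.4819
    outer loop
      vertex 0.0 0.0 20.0
      vertex 30.0 0.0 20.0
      vertex 30.0 11.0 0.0
    endloop
  endfacet
  facet normal 0.0000 0.8762 0.4819
    outer loop
      vertex 0.0 0.0 20.0
      vertex 30.0 11.0 0.0
      vertex 0.0 11.0 0.0
    endloop
  endfacet
  facet normal -1.0000 0.0000 0.0000
    outer loop
      vertex 0.0 0.0 20.0
      vertex 0.0 11.0 0.0
      vertex 0.0 0.0 0.0
    endloop
  endfacet
  facet normal 1.0000 0.0000 0.0000
    outer loop
      vertex 30.0 0.0 0.0
      vertex 30.0 11.0 0.0
      vertex 30.0 0.0 20.0
    endloop
  endfacet
endsolid part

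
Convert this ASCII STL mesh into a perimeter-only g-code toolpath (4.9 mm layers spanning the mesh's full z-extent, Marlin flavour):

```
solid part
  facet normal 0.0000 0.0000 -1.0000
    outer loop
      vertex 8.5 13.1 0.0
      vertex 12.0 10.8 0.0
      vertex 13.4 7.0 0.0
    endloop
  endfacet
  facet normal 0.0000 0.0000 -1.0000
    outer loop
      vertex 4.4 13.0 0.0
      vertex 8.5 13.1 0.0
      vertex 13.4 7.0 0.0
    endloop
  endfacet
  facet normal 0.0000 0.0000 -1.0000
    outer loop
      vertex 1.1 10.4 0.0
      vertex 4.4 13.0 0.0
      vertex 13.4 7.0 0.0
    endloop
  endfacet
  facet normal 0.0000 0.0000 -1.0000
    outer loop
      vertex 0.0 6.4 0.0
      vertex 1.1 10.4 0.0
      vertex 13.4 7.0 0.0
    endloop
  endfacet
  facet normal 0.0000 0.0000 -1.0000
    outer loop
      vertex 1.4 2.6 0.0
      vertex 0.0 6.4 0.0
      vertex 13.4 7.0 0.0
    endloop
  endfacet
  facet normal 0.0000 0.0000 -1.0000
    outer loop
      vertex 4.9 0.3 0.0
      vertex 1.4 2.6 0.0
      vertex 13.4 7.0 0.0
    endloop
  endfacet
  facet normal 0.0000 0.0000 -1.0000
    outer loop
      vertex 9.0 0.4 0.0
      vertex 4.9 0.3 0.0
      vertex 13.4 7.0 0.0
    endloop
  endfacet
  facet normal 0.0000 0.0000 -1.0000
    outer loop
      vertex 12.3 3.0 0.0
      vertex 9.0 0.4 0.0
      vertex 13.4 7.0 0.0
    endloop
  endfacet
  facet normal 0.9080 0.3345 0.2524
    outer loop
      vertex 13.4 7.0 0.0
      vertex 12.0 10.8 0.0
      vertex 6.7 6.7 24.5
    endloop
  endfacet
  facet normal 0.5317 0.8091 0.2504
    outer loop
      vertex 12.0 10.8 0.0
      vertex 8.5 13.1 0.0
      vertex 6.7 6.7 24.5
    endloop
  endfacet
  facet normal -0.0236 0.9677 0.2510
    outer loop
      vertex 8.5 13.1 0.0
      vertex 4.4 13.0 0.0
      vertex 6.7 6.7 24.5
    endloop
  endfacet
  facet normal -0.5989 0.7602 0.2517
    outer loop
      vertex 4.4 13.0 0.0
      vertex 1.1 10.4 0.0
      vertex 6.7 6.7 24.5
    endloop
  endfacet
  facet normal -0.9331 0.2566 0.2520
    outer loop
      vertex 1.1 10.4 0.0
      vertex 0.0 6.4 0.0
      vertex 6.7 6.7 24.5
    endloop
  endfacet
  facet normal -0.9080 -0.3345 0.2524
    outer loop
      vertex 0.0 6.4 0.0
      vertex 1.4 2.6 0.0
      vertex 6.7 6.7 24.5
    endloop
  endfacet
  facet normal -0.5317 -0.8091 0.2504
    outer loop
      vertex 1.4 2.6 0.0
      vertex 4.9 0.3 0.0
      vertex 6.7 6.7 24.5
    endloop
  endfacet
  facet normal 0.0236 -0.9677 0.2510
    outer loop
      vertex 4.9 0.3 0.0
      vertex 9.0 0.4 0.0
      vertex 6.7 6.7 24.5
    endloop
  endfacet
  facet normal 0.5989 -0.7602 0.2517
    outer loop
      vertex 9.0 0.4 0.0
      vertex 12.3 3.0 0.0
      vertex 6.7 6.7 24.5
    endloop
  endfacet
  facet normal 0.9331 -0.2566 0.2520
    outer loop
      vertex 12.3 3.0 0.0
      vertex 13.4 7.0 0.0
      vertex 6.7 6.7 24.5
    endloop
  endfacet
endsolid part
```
; perimeter-only toolpath
G21 ; units = mm
G90 ; absolute positioning
G28 ; home
; layer 1
G0 Z4.9
G0 X12.1 Y6.9
G1 X10.9 Y10.0
G1 X8.1 Y11.8
G1 X4.9 Y11.7
G1 X2.2 Y9.7
G1 X1.3 Y6.5
G1 X2.5 Y3.4
G1 X5.3 Y1.6
G1 X8.5 Y1.7
G1 X11.2 Y3.7
G1 X12.1 Y6.9
; layer 2
G0 Z9.8
G0 X10.7 Y6.9
G1 X9.9 Y9.2
G1 X7.8 Y10.5
G1 X5.3 Y10.5
G1 X3.3 Y8.9
G1 X2.7 Y6.5
G1 X3.5 Y4.2
G1 X5.6 Y2.9
G1 X8.1 Y2.9
G1 X10.1 Y4.5
G1 X10.7 Y6.9
; layer 3
G0 Z14.7
G0 X9.4 Y6.8
G1 X8.8 Y8.3
G1 X7.4 Y9.3
G1 X5.8 Y9.2
G1 X4.5 Y8.2
G1 X4.0 Y6.6
G1 X4.6 Y5.1
G1 X6.0 Y4.1
G1 X7.6 Y4.2
G1 X8.9 Y5.2
G1 X9.4 Y6.8
; layer 4
G0 Z19.6
G0 X8.0 Y6.8
G1 X7.8 Y7.5
G1 X7.1 Y8.0
G1 X6.2 Y8.0
G1 X5.6 Y7.4
G1 X5.4 Y6.6
G1 X5.6 Y5.9
G1 X6.3 Y5.4
G1 X7.2 Y5.4
G1 X7.8 Y6.0
G1 X8.0 Y6.8
M2 ; end

The solid is a regular 10-sided pyramid, base circumscribed radius ≈ 6.7 mm, apex at z ≈ 24.5 mm. Slicing at Δz = 4.9 mm — 5 equal slices spanning the solid's height, so layer i sits at z = i·h/5 — gives 4 non-empty perimeters. Each is a 10-segment closed polygon; G0 lifts to the layer z and rapids to the start vertex, then G1 traces the edges. The cross-section shrinks linearly with z (the slice at the apex is degenerate and omitted).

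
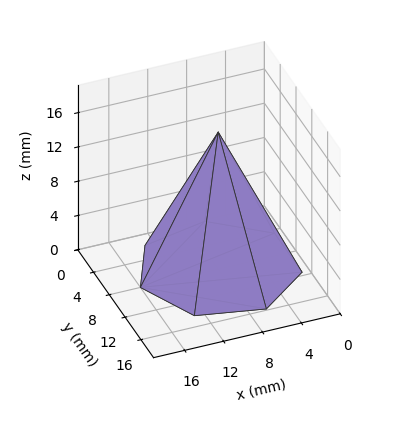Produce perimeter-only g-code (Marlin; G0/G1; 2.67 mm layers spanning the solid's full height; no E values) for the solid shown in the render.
Reading the render: the shape is a regular 7-sided pyramid, base circumscribed radius ≈ 8 mm, apex at z ≈ 16 mm (dimensions read to the nearest mm from the axis ticks). For the g-code, the solid's height is divided into equal slices at the stated Δz and each level perimeter traced with G1 moves after a G0 lift.

; perimeter-only toolpath
G21 ; units = mm
G90 ; absolute positioning
G28 ; home
; layer 1
G0 Z2.67
G0 X14.67 Y8.00
G1 X12.16 Y13.21
G1 X6.52 Y14.50
G1 X1.99 Y10.89
G1 X1.99 Y5.11
G1 X6.52 Y1.50
G1 X12.16 Y2.79
G1 X14.67 Y8.00
; layer 2
G0 Z5.33
G0 X13.33 Y8.00
G1 X11.33 Y12.17
G1 X6.81 Y13.20
G1 X3.19 Y10.31
G1 X3.19 Y5.69
G1 X6.81 Y2.80
G1 X11.33 Y3.83
G1 X13.33 Y8.00
; layer 3
G0 Z8.00
G0 X12.00 Y8.00
G1 X10.50 Y11.12
G1 X7.11 Y11.90
G1 X4.39 Y9.73
G1 X4.39 Y6.27
G1 X7.11 Y4.10
G1 X10.50 Y4.88
G1 X12.00 Y8.00
; layer 4
G0 Z10.67
G0 X10.67 Y8.00
G1 X9.66 Y10.08
G1 X7.41 Y10.60
G1 X5.60 Y9.16
G1 X5.60 Y6.84
G1 X7.41 Y5.40
G1 X9.66 Y5.92
G1 X10.67 Y8.00
; layer 5
G0 Z13.33
G0 X9.33 Y8.00
G1 X8.83 Y9.04
G1 X7.70 Y9.30
G1 X6.80 Y8.58
G1 X6.80 Y7.42
G1 X7.70 Y6.70
G1 X8.83 Y6.96
G1 X9.33 Y8.00
M2 ; end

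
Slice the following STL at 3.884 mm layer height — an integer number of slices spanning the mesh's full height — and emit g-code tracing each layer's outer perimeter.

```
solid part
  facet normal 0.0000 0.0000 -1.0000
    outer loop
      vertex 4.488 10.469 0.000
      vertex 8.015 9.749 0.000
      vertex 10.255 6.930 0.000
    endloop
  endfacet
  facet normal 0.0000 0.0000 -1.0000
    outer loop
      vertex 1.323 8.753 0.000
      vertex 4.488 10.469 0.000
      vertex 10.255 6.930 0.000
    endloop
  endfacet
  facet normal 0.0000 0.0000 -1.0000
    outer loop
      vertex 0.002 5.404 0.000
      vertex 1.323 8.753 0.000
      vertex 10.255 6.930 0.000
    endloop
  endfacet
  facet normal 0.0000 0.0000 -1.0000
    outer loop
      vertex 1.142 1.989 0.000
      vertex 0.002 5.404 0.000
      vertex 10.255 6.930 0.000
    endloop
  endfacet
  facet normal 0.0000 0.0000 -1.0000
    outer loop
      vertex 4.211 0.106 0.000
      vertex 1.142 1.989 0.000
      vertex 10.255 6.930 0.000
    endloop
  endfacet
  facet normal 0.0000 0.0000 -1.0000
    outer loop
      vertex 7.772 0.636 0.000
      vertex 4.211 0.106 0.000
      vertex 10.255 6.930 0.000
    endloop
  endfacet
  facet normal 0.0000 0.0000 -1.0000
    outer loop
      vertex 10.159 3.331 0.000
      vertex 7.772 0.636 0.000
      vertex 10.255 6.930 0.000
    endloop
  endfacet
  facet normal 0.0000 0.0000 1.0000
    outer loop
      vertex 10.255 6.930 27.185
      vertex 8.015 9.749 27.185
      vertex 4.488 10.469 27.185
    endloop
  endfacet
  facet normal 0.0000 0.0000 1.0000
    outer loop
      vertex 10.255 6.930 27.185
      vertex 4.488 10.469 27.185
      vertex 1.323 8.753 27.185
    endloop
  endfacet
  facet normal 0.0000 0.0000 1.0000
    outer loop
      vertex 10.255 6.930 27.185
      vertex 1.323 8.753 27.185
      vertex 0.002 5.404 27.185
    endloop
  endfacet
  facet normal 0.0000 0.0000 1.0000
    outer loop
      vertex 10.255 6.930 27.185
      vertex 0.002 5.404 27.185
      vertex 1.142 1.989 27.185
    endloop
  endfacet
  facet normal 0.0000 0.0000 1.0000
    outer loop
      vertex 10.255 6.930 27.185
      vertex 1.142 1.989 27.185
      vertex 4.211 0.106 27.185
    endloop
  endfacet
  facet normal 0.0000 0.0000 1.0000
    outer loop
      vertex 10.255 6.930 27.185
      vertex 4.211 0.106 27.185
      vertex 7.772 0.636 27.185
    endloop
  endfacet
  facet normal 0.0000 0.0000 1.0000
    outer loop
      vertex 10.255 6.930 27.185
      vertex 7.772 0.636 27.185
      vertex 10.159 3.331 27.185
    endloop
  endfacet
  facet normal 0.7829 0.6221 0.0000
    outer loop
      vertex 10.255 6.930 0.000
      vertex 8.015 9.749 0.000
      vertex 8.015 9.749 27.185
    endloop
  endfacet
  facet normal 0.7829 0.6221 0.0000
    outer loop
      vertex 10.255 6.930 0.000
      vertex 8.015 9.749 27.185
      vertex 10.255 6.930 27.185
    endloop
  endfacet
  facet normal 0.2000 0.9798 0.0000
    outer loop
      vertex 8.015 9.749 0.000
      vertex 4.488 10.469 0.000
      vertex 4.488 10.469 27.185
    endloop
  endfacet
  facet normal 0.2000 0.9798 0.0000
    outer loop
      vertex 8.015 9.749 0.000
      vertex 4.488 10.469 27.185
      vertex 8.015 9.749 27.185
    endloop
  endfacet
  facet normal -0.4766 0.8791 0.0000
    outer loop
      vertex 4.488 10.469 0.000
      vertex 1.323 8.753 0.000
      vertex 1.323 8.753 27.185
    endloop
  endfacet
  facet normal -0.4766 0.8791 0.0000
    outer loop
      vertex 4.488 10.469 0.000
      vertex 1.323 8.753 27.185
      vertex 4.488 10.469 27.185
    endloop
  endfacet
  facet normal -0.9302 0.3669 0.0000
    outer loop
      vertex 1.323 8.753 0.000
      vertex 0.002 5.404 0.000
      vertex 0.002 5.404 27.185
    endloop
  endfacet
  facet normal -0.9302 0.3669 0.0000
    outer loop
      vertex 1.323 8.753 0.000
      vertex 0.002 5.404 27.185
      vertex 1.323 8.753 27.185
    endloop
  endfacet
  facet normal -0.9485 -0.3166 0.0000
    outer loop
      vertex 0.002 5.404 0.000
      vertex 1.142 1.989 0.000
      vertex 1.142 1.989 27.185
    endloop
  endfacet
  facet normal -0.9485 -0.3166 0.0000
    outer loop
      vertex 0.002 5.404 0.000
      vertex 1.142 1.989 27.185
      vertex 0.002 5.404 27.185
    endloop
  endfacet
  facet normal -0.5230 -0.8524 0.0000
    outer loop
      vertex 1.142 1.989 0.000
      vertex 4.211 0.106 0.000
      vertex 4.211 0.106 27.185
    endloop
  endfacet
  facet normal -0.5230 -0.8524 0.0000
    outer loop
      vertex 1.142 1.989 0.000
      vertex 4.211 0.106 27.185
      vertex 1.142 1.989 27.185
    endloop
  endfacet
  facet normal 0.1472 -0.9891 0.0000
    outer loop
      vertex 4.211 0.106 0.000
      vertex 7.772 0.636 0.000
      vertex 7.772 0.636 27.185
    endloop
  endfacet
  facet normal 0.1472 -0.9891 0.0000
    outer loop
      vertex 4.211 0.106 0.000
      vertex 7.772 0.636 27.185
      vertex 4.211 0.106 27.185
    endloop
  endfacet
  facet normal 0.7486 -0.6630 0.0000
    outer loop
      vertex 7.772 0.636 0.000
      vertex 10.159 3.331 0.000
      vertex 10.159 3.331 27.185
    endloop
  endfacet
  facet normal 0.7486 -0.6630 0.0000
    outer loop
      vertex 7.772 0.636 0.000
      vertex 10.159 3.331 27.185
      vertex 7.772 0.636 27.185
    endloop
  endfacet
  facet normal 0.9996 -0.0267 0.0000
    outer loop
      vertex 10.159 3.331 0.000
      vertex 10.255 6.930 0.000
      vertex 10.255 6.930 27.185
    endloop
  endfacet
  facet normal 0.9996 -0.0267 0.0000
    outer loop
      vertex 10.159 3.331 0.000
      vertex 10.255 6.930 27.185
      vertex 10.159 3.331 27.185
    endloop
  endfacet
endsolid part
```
; perimeter-only toolpath
G21 ; units = mm
G90 ; absolute positioning
G28 ; home
; layer 1
G0 Z3.884
G0 X10.255 Y6.930
G1 X8.015 Y9.749
G1 X4.488 Y10.469
G1 X1.323 Y8.753
G1 X0.002 Y5.404
G1 X1.142 Y1.989
G1 X4.211 Y0.106
G1 X7.772 Y0.636
G1 X10.159 Y3.331
G1 X10.255 Y6.930
; layer 2
G0 Z7.767
G0 X10.255 Y6.930
G1 X8.015 Y9.749
G1 X4.488 Y10.469
G1 X1.323 Y8.753
G1 X0.002 Y5.404
G1 X1.142 Y1.989
G1 X4.211 Y0.106
G1 X7.772 Y0.636
G1 X10.159 Y3.331
G1 X10.255 Y6.930
; layer 3
G0 Z11.651
G0 X10.255 Y6.930
G1 X8.015 Y9.749
G1 X4.488 Y10.469
G1 X1.323 Y8.753
G1 X0.002 Y5.404
G1 X1.142 Y1.989
G1 X4.211 Y0.106
G1 X7.772 Y0.636
G1 X10.159 Y3.331
G1 X10.255 Y6.930
; layer 4
G0 Z15.534
G0 X10.255 Y6.930
G1 X8.015 Y9.749
G1 X4.488 Y10.469
G1 X1.323 Y8.753
G1 X0.002 Y5.404
G1 X1.142 Y1.989
G1 X4.211 Y0.106
G1 X7.772 Y0.636
G1 X10.159 Y3.331
G1 X10.255 Y6.930
; layer 5
G0 Z19.418
G0 X10.255 Y6.930
G1 X8.015 Y9.749
G1 X4.488 Y10.469
G1 X1.323 Y8.753
G1 X0.002 Y5.404
G1 X1.142 Y1.989
G1 X4.211 Y0.106
G1 X7.772 Y0.636
G1 X10.159 Y3.331
G1 X10.255 Y6.930
; layer 6
G0 Z23.301
G0 X10.255 Y6.930
G1 X8.015 Y9.749
G1 X4.488 Y10.469
G1 X1.323 Y8.753
G1 X0.002 Y5.404
G1 X1.142 Y1.989
G1 X4.211 Y0.106
G1 X7.772 Y0.636
G1 X10.159 Y3.331
G1 X10.255 Y6.930
; layer 7
G0 Z27.185
G0 X10.255 Y6.930
G1 X8.015 Y9.749
G1 X4.488 Y10.469
G1 X1.323 Y8.753
G1 X0.002 Y5.404
G1 X1.142 Y1.989
G1 X4.211 Y0.106
G1 X7.772 Y0.636
G1 X10.159 Y3.331
G1 X10.255 Y6.930
M2 ; end

The solid is a regular 9-sided prism (a cylinder approximated with 9 flat sides), circumscribed radius ≈ 5.26 mm, height ≈ 27.2 mm. Slicing at Δz = 3.884 mm — 7 equal slices spanning the solid's height, so layer i sits at z = i·h/7 — gives 7 non-empty perimeters. Each is a 9-segment closed polygon; G0 lifts to the layer z and rapids to the start vertex, then G1 traces the edges.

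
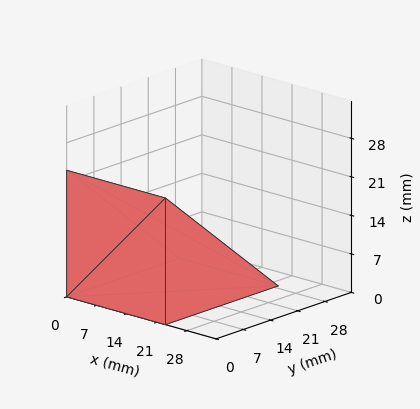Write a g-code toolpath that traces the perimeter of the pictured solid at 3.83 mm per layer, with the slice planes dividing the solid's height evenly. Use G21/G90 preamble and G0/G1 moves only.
Reading the render: the shape is a wedge (ramp): 23 × 29 mm base, rising to 23 mm along the y=0 edge and sloping linearly to z=0 at y=29 (dimensions read to the nearest mm from the axis ticks). For the g-code, the solid's height is divided into equal slices at the stated Δz and each level perimeter traced with G1 moves after a G0 lift.

; perimeter-only toolpath
G21 ; units = mm
G90 ; absolute positioning
G28 ; home
; layer 1
G0 Z3.83
G0 X0.00 Y0.00
G1 X23.00 Y0.00
G1 X23.00 Y24.17
G1 X0.00 Y24.17
G1 X0.00 Y0.00
; layer 2
G0 Z7.67
G0 X0.00 Y0.00
G1 X23.00 Y0.00
G1 X23.00 Y19.33
G1 X0.00 Y19.33
G1 X0.00 Y0.00
; layer 3
G0 Z11.50
G0 X0.00 Y0.00
G1 X23.00 Y0.00
G1 X23.00 Y14.50
G1 X0.00 Y14.50
G1 X0.00 Y0.00
; layer 4
G0 Z15.33
G0 X0.00 Y0.00
G1 X23.00 Y0.00
G1 X23.00 Y9.67
G1 X0.00 Y9.67
G1 X0.00 Y0.00
; layer 5
G0 Z19.17
G0 X0.00 Y0.00
G1 X23.00 Y0.00
G1 X23.00 Y4.83
G1 X0.00 Y4.83
G1 X0.00 Y0.00
M2 ; end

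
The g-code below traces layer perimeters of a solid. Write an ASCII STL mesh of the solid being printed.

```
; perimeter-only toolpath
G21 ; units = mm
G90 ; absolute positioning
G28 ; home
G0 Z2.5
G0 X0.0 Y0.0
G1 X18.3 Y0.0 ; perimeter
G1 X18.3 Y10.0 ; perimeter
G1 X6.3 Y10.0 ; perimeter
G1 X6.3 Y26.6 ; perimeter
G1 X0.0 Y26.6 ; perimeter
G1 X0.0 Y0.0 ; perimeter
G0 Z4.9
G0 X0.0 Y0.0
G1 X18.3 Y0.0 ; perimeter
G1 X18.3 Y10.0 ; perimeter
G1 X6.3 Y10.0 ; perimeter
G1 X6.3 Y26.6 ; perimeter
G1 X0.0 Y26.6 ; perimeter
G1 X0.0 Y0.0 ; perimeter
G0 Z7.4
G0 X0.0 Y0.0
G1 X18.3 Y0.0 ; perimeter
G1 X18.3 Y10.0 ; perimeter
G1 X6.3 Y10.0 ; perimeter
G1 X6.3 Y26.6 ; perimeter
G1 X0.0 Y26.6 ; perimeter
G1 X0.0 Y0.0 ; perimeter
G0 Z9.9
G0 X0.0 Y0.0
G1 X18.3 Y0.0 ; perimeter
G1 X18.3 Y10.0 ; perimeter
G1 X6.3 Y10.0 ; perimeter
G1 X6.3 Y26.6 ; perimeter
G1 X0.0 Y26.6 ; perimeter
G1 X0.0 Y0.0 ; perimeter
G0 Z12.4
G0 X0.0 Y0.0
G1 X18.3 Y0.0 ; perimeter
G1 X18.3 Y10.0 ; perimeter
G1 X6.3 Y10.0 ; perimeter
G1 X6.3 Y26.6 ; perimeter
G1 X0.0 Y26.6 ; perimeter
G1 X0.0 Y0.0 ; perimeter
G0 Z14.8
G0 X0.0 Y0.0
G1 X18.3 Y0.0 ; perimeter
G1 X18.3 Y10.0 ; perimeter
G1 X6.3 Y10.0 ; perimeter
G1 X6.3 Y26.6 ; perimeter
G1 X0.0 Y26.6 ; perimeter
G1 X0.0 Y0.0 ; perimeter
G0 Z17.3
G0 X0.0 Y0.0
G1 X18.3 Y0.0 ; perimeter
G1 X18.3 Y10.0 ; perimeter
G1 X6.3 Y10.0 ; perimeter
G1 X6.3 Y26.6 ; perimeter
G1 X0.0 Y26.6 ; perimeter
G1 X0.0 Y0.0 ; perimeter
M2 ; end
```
solid part
  facet normal 0.0000 0.0000 -1.0000
    outer loop
      vertex 18.3 10.0 0.0
      vertex 18.3 0.0 0.0
      vertex 0.0 0.0 0.0
    endloop
  endfacet
  facet normal 0.0000 0.0000 -1.0000
    outer loop
      vertex 6.3 10.0 0.0
      vertex 18.3 10.0 0.0
      vertex 0.0 0.0 0.0
    endloop
  endfacet
  facet normal 0.0000 0.0000 -1.0000
    outer loop
      vertex 6.3 26.6 0.0
      vertex 6.3 10.0 0.0
      vertex 0.0 0.0 0.0
    endloop
  endfacet
  facet normal 0.0000 0.0000 -1.0000
    outer loop
      vertex 0.0 26.6 0.0
      vertex 6.3 26.6 0.0
      vertex 0.0 0.0 0.0
    endloop
  endfacet
  facet normal 0.0000 0.0000 1.0000
    outer loop
      vertex 0.0 0.0 17.3
      vertex 18.3 0.0 17.3
      vertex 18.3 10.0 17.3
    endloop
  endfacet
  facet normal 0.0000 0.0000 1.0000
    outer loop
      vertex 0.0 0.0 17.3
      vertex 18.3 10.0 17.3
      vertex 6.3 10.0 17.3
    endloop
  endfacet
  facet normal 0.0000 0.0000 1.0000
    outer loop
      vertex 0.0 0.0 17.3
      vertex 6.3 10.0 17.3
      vertex 6.3 26.6 17.3
    endloop
  endfacet
  facet normal 0.0000 0.0000 1.0000
    outer loop
      vertex 0.0 0.0 17.3
      vertex 6.3 26.6 17.3
      vertex 0.0 26.6 17.3
    endloop
  endfacet
  facet normal 0.0000 -1.0000 0.0000
    outer loop
      vertex 0.0 0.0 0.0
      vertex 18.3 0.0 0.0
      vertex 18.3 0.0 17.3
    endloop
  endfacet
  facet normal 0.0000 -1.0000 0.0000
    outer loop
      vertex 0.0 0.0 0.0
      vertex 18.3 0.0 17.3
      vertex 0.0 0.0 17.3
    endloop
  endfacet
  facet normal 1.0000 0.0000 0.0000
    outer loop
      vertex 18.3 0.0 0.0
      vertex 18.3 10.0 0.0
      vertex 18.3 10.0 17.3
    endloop
  endfacet
  facet normal 1.0000 0.0000 0.0000
    outer loop
      vertex 18.3 0.0 0.0
      vertex 18.3 10.0 17.3
      vertex 18.3 0.0 17.3
    endloop
  endfacet
  facet normal 0.0000 1.0000 0.0000
    outer loop
      vertex 18.3 10.0 0.0
      vertex 6.3 10.0 0.0
      vertex 6.3 10.0 17.3
    endloop
  endfacet
  facet normal 0.0000 1.0000 0.0000
    outer loop
      vertex 18.3 10.0 0.0
      vertex 6.3 10.0 17.3
      vertex 18.3 10.0 17.3
    endloop
  endfacet
  facet normal 1.0000 0.0000 0.0000
    outer loop
      vertex 6.3 10.0 0.0
      vertex 6.3 26.6 0.0
      vertex 6.3 26.6 17.3
    endloop
  endfacet
  facet normal 1.0000 0.0000 0.0000
    outer loop
      vertex 6.3 10.0 0.0
      vertex 6.3 26.6 17.3
      vertex 6.3 10.0 17.3
    endloop
  endfacet
  facet normal 0.0000 1.0000 0.0000
    outer loop
      vertex 6.3 26.6 0.0
      vertex 0.0 26.6 0.0
      vertex 0.0 26.6 17.3
    endloop
  endfacet
  facet normal 0.0000 1.0000 0.0000
    outer loop
      vertex 6.3 26.6 0.0
      vertex 0.0 26.6 17.3
      vertex 6.3 26.6 17.3
    endloop
  endfacet
  facet normal -1.0000 0.0000 0.0000
    outer loop
      vertex 0.0 26.6 0.0
      vertex 0.0 0.0 0.0
      vertex 0.0 0.0 17.3
    endloop
  endfacet
  facet normal -1.0000 0.0000 0.0000
    outer loop
      vertex 0.0 26.6 0.0
      vertex 0.0 0.0 17.3
      vertex 0.0 26.6 17.3
    endloop
  endfacet
endsolid part

The G0 Z moves step by Δz≈2.5 mm. Every layer's G1 loop is the same polygon, so the solid is a straight extrusion of it from z=0 to z≈17.3. Closing with flat bottom and top caps and triangulating gives 20 facets — an L-shaped prism: outer 18.3 × 26.6 mm, arm thicknesses ≈ 10 mm (horizontal) and 6.3 mm (vertical), extruded 17.3 mm in z.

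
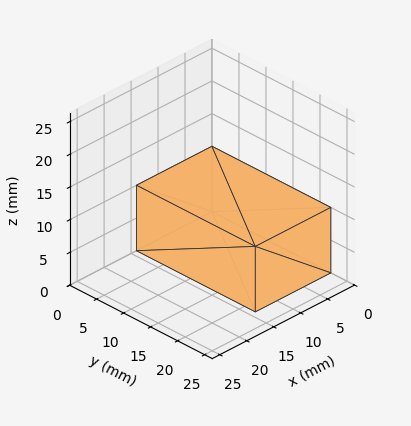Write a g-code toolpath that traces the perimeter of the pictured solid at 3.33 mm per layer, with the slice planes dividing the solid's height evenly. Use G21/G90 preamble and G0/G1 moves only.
Reading the render: the shape is a rectangular box, roughly 14 × 22 mm footprint and 10 mm tall (dimensions read to the nearest mm from the axis ticks). For the g-code, the solid's height is divided into equal slices at the stated Δz and each level perimeter traced with G1 moves after a G0 lift.

; perimeter-only toolpath
G21 ; units = mm
G90 ; absolute positioning
G28 ; home
; layer 1
G0 Z3.33
G0 X0.00 Y0.00
G1 X14.00 Y0.00
G1 X14.00 Y22.00
G1 X0.00 Y22.00
G1 X0.00 Y0.00
; layer 2
G0 Z6.67
G0 X0.00 Y0.00
G1 X14.00 Y0.00
G1 X14.00 Y22.00
G1 X0.00 Y22.00
G1 X0.00 Y0.00
; layer 3
G0 Z10.00
G0 X0.00 Y0.00
G1 X14.00 Y0.00
G1 X14.00 Y22.00
G1 X0.00 Y22.00
G1 X0.00 Y0.00
M2 ; end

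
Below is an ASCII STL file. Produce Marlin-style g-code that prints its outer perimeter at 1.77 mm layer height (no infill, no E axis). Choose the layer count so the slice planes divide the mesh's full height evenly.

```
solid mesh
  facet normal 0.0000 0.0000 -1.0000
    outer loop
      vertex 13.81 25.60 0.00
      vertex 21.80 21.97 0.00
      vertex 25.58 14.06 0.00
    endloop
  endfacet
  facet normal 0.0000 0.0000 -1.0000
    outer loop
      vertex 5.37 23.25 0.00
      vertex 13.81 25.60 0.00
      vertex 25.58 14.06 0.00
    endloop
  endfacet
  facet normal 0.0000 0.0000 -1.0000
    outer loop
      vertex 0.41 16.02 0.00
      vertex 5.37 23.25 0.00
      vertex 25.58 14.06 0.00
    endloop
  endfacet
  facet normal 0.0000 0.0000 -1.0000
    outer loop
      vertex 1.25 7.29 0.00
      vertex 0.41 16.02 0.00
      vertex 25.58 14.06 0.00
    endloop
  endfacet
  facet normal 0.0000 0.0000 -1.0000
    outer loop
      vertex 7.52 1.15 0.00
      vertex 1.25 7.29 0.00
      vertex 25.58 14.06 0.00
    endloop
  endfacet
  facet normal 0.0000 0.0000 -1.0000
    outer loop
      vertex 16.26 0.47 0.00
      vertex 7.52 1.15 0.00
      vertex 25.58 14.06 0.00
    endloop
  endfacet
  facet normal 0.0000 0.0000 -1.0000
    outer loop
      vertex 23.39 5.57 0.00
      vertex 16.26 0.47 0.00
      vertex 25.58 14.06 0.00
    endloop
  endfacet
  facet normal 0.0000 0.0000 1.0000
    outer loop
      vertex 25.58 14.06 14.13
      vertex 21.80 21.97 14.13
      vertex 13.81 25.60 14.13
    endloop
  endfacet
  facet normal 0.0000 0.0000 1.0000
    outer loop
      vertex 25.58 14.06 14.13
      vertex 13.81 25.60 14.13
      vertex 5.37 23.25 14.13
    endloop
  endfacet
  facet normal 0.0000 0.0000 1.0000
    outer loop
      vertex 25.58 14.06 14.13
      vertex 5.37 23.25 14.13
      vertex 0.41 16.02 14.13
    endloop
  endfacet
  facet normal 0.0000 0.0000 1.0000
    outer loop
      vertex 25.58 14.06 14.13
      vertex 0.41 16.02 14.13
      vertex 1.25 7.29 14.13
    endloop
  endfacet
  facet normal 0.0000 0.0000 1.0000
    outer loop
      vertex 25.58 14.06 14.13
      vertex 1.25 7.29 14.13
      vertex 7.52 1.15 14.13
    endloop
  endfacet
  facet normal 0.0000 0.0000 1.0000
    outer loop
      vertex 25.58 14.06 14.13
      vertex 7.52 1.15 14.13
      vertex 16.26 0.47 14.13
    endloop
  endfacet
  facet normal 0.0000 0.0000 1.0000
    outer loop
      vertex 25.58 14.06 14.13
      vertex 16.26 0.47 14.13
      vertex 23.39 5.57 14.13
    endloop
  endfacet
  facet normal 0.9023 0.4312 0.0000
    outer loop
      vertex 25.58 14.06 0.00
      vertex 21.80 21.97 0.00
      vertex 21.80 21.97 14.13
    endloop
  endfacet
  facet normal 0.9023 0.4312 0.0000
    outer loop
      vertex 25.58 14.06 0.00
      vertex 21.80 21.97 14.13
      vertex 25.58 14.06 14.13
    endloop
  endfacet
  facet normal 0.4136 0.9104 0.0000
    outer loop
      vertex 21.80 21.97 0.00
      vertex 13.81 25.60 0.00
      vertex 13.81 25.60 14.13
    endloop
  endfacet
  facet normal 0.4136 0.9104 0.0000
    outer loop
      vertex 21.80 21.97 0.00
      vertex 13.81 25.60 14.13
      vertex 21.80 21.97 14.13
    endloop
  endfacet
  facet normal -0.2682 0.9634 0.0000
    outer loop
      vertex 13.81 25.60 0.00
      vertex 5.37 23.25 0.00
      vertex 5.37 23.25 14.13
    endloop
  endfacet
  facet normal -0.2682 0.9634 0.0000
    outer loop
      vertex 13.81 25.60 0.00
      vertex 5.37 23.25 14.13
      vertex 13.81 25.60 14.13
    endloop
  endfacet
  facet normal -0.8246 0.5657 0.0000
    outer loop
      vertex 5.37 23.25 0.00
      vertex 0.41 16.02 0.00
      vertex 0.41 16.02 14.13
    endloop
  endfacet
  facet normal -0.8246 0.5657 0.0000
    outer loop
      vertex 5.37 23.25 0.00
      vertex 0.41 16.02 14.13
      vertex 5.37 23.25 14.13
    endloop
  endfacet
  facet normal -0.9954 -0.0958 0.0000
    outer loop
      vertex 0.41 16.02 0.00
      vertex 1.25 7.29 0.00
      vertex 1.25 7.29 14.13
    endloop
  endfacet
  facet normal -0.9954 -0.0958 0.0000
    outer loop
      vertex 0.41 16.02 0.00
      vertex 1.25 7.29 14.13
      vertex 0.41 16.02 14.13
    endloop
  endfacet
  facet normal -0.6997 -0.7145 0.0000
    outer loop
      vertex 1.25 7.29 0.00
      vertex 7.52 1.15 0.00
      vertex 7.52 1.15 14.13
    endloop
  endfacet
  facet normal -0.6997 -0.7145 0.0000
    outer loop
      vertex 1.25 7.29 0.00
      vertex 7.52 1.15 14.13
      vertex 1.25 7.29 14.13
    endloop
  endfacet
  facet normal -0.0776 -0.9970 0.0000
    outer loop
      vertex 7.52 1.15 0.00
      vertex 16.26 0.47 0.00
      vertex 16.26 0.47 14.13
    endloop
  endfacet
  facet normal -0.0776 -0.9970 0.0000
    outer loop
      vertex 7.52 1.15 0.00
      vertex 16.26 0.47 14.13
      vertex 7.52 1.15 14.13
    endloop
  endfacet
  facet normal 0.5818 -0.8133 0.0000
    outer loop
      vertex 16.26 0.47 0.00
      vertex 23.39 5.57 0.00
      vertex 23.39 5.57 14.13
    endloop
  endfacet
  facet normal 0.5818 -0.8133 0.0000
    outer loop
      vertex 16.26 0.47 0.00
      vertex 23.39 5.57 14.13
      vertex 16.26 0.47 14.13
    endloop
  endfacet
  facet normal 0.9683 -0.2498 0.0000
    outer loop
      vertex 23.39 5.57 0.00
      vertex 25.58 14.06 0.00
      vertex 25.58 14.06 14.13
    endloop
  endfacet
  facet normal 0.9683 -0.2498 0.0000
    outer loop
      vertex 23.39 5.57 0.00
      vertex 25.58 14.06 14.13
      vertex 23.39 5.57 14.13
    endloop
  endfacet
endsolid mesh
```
; perimeter-only toolpath
G21 ; units = mm
G90 ; absolute positioning
G28 ; home
; layer 1
G0 Z1.77
G0 X25.58 Y14.06
G1 X21.80 Y21.97
G1 X13.81 Y25.60
G1 X5.37 Y23.25
G1 X0.41 Y16.02
G1 X1.25 Y7.29
G1 X7.52 Y1.15
G1 X16.26 Y0.47
G1 X23.39 Y5.57
G1 X25.58 Y14.06
; layer 2
G0 Z3.53
G0 X25.58 Y14.06
G1 X21.80 Y21.97
G1 X13.81 Y25.60
G1 X5.37 Y23.25
G1 X0.41 Y16.02
G1 X1.25 Y7.29
G1 X7.52 Y1.15
G1 X16.26 Y0.47
G1 X23.39 Y5.57
G1 X25.58 Y14.06
; layer 3
G0 Z5.30
G0 X25.58 Y14.06
G1 X21.80 Y21.97
G1 X13.81 Y25.60
G1 X5.37 Y23.25
G1 X0.41 Y16.02
G1 X1.25 Y7.29
G1 X7.52 Y1.15
G1 X16.26 Y0.47
G1 X23.39 Y5.57
G1 X25.58 Y14.06
; layer 4
G0 Z7.07
G0 X25.58 Y14.06
G1 X21.80 Y21.97
G1 X13.81 Y25.60
G1 X5.37 Y23.25
G1 X0.41 Y16.02
G1 X1.25 Y7.29
G1 X7.52 Y1.15
G1 X16.26 Y0.47
G1 X23.39 Y5.57
G1 X25.58 Y14.06
; layer 5
G0 Z8.83
G0 X25.58 Y14.06
G1 X21.80 Y21.97
G1 X13.81 Y25.60
G1 X5.37 Y23.25
G1 X0.41 Y16.02
G1 X1.25 Y7.29
G1 X7.52 Y1.15
G1 X16.26 Y0.47
G1 X23.39 Y5.57
G1 X25.58 Y14.06
; layer 6
G0 Z10.60
G0 X25.58 Y14.06
G1 X21.80 Y21.97
G1 X13.81 Y25.60
G1 X5.37 Y23.25
G1 X0.41 Y16.02
G1 X1.25 Y7.29
G1 X7.52 Y1.15
G1 X16.26 Y0.47
G1 X23.39 Y5.57
G1 X25.58 Y14.06
; layer 7
G0 Z12.36
G0 X25.58 Y14.06
G1 X21.80 Y21.97
G1 X13.81 Y25.60
G1 X5.37 Y23.25
G1 X0.41 Y16.02
G1 X1.25 Y7.29
G1 X7.52 Y1.15
G1 X16.26 Y0.47
G1 X23.39 Y5.57
G1 X25.58 Y14.06
; layer 8
G0 Z14.13
G0 X25.58 Y14.06
G1 X21.80 Y21.97
G1 X13.81 Y25.60
G1 X5.37 Y23.25
G1 X0.41 Y16.02
G1 X1.25 Y7.29
G1 X7.52 Y1.15
G1 X16.26 Y0.47
G1 X23.39 Y5.57
G1 X25.58 Y14.06
M2 ; end

The solid is a regular 9-sided prism (a cylinder approximated with 9 flat sides), circumscribed radius ≈ 12.8 mm, height ≈ 14.1 mm. Slicing at Δz = 1.77 mm — 8 equal slices spanning the solid's height, so layer i sits at z = i·h/8 — gives 8 non-empty perimeters. Each is a 9-segment closed polygon; G0 lifts to the layer z and rapids to the start vertex, then G1 traces the edges.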